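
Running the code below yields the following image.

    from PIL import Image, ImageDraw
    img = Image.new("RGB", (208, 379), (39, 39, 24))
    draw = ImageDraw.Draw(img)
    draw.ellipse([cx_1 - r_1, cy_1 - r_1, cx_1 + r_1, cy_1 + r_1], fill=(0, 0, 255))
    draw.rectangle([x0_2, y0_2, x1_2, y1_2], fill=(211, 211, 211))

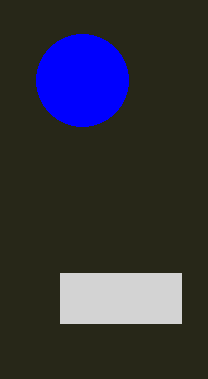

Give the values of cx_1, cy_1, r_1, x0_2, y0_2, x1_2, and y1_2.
cx_1 = 82; cy_1 = 80; r_1 = 46; x0_2 = 60; y0_2 = 273; x1_2 = 181; y1_2 = 323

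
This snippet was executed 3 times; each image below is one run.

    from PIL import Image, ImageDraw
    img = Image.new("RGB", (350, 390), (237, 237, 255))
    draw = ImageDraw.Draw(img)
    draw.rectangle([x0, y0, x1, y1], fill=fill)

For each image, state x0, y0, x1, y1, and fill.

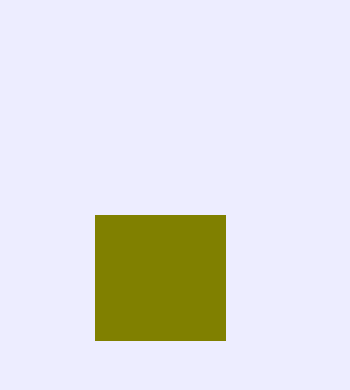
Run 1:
x0 = 95, y0 = 215, x1 = 225, y1 = 340, fill = 'olive'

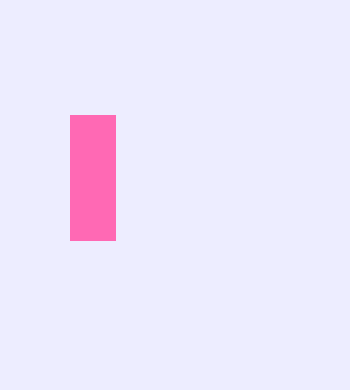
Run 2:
x0 = 70; y0 = 115; x1 = 115; y1 = 240; fill = 'hotpink'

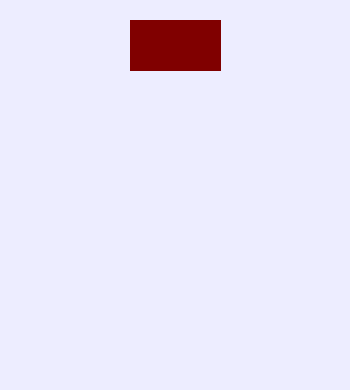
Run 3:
x0 = 130, y0 = 20, x1 = 220, y1 = 70, fill = 'maroon'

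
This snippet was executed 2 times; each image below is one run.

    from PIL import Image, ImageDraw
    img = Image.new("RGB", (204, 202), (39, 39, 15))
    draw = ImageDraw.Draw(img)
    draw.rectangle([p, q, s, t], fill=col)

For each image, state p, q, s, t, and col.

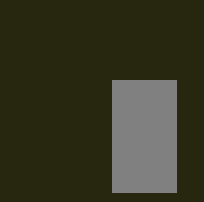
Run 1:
p = 112
q = 80
s = 176
t = 192
col = 'gray'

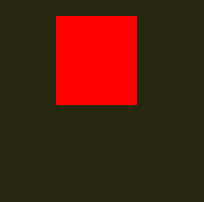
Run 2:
p = 56
q = 16
s = 136
t = 104
col = 'red'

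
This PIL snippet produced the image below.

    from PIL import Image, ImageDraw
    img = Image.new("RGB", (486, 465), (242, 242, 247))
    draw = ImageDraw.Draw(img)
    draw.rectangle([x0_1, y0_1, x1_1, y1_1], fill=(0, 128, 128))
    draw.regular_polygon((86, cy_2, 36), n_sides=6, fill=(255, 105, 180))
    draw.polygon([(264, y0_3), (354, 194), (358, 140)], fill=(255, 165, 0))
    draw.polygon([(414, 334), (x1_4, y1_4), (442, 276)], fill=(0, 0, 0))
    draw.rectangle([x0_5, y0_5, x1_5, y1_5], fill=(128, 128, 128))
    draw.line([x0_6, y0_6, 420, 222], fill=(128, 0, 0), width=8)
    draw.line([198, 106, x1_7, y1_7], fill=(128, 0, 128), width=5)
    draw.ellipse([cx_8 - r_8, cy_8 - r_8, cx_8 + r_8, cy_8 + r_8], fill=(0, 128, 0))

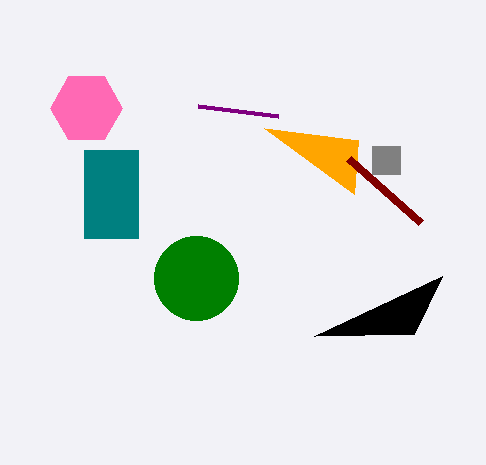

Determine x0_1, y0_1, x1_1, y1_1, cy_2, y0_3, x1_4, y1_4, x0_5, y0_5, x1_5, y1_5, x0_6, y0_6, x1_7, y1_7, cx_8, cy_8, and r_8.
x0_1 = 84; y0_1 = 150; x1_1 = 138; y1_1 = 238; cy_2 = 108; y0_3 = 128; x1_4 = 314; y1_4 = 336; x0_5 = 372; y0_5 = 146; x1_5 = 400; y1_5 = 174; x0_6 = 348; y0_6 = 158; x1_7 = 278; y1_7 = 116; cx_8 = 196; cy_8 = 278; r_8 = 42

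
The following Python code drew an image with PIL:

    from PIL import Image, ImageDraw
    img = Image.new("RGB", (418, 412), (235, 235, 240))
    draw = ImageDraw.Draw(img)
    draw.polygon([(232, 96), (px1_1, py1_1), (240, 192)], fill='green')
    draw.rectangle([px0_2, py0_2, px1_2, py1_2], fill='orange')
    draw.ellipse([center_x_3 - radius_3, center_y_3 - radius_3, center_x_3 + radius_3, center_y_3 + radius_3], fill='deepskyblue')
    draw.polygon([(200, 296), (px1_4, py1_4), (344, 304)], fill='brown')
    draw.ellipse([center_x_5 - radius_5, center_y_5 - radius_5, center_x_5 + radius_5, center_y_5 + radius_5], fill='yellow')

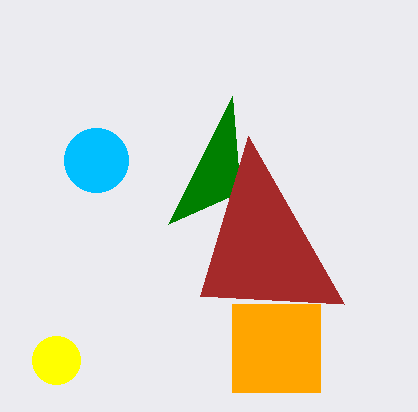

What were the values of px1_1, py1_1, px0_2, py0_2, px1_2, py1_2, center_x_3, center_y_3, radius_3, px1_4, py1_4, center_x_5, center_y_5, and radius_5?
px1_1 = 168, py1_1 = 224, px0_2 = 232, py0_2 = 304, px1_2 = 320, py1_2 = 392, center_x_3 = 96, center_y_3 = 160, radius_3 = 32, px1_4 = 248, py1_4 = 136, center_x_5 = 56, center_y_5 = 360, radius_5 = 24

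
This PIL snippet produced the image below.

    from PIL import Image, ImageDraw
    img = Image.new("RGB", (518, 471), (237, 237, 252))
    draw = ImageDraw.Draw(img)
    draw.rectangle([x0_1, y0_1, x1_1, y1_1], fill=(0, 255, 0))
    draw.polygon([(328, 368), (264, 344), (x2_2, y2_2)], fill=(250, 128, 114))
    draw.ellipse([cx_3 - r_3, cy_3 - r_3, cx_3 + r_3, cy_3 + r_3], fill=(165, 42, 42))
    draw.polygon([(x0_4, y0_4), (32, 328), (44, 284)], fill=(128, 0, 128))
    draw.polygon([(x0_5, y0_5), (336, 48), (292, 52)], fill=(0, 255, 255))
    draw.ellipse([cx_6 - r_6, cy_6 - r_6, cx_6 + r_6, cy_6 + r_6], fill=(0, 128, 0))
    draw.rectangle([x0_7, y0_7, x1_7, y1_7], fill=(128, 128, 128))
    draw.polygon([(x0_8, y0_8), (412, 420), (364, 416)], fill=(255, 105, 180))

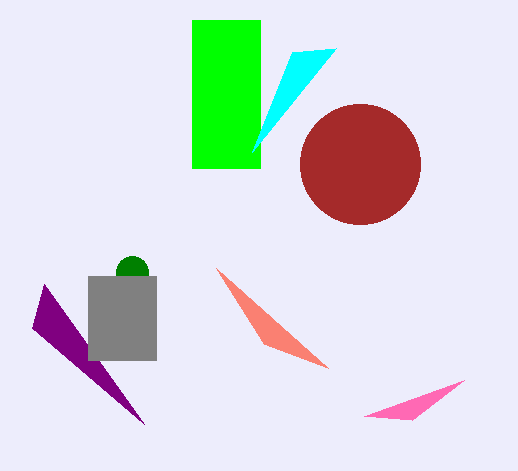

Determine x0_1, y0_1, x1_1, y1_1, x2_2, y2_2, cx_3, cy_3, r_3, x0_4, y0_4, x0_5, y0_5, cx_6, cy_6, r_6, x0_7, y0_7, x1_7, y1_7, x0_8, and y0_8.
x0_1 = 192, y0_1 = 20, x1_1 = 260, y1_1 = 168, x2_2 = 216, y2_2 = 268, cx_3 = 360, cy_3 = 164, r_3 = 60, x0_4 = 144, y0_4 = 424, x0_5 = 252, y0_5 = 152, cx_6 = 132, cy_6 = 272, r_6 = 16, x0_7 = 88, y0_7 = 276, x1_7 = 156, y1_7 = 360, x0_8 = 464, y0_8 = 380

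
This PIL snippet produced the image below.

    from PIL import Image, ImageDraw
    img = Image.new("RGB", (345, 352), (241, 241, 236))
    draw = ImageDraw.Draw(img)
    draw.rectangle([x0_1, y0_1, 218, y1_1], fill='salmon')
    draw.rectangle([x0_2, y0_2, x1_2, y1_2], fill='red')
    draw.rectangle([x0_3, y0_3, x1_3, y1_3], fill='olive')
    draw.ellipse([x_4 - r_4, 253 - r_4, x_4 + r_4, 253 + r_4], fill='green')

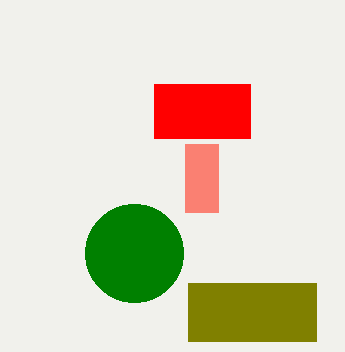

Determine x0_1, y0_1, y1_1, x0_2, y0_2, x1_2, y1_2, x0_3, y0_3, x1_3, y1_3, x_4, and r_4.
x0_1 = 185; y0_1 = 144; y1_1 = 212; x0_2 = 154; y0_2 = 84; x1_2 = 250; y1_2 = 138; x0_3 = 188; y0_3 = 283; x1_3 = 316; y1_3 = 341; x_4 = 134; r_4 = 49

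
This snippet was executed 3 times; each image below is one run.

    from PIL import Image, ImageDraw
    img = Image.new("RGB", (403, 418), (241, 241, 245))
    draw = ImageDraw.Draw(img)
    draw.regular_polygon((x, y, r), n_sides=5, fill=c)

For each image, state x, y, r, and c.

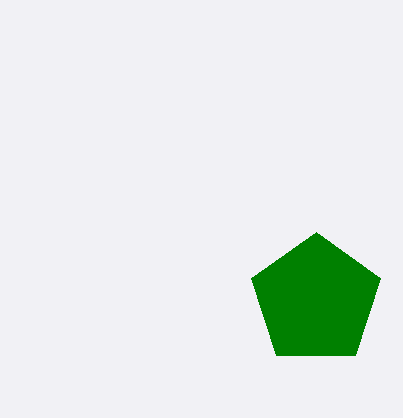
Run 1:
x = 316, y = 300, r = 68, c = 'green'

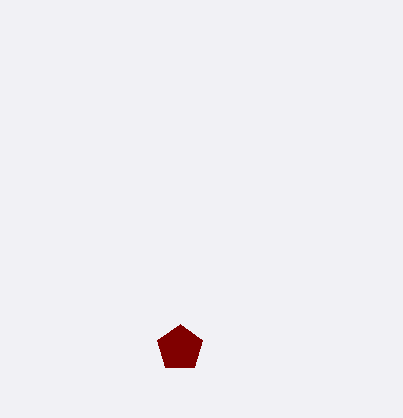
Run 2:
x = 180
y = 348
r = 24
c = 'maroon'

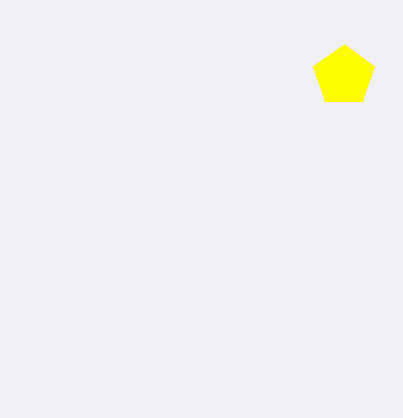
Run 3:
x = 344, y = 76, r = 32, c = 'yellow'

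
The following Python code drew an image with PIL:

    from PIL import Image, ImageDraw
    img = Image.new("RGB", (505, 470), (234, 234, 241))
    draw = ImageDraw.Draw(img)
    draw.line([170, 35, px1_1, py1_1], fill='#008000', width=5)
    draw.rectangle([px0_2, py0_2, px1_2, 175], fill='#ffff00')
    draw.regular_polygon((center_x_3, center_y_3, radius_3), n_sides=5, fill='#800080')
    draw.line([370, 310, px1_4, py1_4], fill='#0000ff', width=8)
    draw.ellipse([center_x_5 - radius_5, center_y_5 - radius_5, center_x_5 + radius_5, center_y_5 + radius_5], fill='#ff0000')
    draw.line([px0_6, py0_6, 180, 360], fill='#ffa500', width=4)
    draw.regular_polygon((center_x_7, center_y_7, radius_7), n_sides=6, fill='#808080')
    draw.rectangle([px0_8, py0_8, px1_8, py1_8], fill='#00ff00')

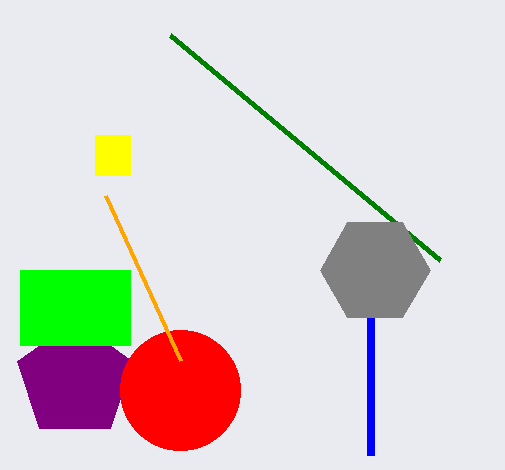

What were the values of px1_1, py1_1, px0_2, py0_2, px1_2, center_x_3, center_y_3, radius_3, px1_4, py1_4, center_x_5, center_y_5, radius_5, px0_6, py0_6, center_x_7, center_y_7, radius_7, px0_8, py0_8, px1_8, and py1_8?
px1_1 = 440
py1_1 = 260
px0_2 = 95
py0_2 = 135
px1_2 = 130
center_x_3 = 75
center_y_3 = 380
radius_3 = 60
px1_4 = 370
py1_4 = 455
center_x_5 = 180
center_y_5 = 390
radius_5 = 60
px0_6 = 105
py0_6 = 195
center_x_7 = 375
center_y_7 = 270
radius_7 = 55
px0_8 = 20
py0_8 = 270
px1_8 = 130
py1_8 = 345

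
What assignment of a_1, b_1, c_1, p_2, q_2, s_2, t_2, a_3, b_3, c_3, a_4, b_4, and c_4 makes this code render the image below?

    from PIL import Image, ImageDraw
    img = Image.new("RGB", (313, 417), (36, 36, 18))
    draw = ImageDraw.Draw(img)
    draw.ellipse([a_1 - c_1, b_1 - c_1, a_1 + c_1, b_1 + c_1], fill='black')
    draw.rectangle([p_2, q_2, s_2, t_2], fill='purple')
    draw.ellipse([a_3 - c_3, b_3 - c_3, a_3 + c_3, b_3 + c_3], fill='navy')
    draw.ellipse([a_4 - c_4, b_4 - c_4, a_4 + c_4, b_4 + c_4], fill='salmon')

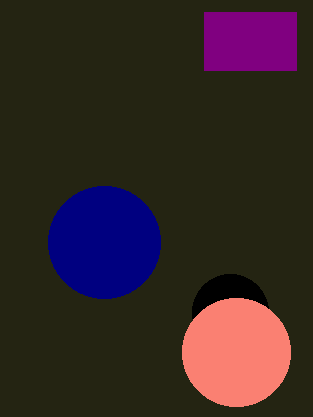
a_1 = 230
b_1 = 312
c_1 = 38
p_2 = 204
q_2 = 12
s_2 = 296
t_2 = 70
a_3 = 104
b_3 = 242
c_3 = 56
a_4 = 236
b_4 = 352
c_4 = 54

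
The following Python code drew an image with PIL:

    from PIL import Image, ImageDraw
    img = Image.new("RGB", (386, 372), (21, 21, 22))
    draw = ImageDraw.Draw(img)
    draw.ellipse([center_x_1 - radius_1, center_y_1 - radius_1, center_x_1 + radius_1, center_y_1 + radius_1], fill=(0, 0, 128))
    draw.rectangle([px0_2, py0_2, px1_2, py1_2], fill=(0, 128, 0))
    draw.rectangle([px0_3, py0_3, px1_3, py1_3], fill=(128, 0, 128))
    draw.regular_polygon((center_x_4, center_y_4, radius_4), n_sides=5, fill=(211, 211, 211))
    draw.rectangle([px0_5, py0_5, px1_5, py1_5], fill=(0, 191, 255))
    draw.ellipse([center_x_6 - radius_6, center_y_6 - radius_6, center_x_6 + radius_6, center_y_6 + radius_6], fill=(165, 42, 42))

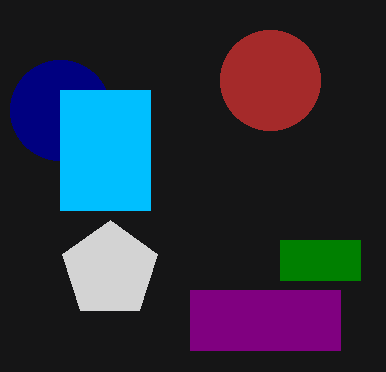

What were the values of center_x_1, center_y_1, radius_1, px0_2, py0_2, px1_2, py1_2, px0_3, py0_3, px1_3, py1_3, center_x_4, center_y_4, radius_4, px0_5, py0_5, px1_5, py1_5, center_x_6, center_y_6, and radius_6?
center_x_1 = 60, center_y_1 = 110, radius_1 = 50, px0_2 = 280, py0_2 = 240, px1_2 = 360, py1_2 = 280, px0_3 = 190, py0_3 = 290, px1_3 = 340, py1_3 = 350, center_x_4 = 110, center_y_4 = 270, radius_4 = 50, px0_5 = 60, py0_5 = 90, px1_5 = 150, py1_5 = 210, center_x_6 = 270, center_y_6 = 80, radius_6 = 50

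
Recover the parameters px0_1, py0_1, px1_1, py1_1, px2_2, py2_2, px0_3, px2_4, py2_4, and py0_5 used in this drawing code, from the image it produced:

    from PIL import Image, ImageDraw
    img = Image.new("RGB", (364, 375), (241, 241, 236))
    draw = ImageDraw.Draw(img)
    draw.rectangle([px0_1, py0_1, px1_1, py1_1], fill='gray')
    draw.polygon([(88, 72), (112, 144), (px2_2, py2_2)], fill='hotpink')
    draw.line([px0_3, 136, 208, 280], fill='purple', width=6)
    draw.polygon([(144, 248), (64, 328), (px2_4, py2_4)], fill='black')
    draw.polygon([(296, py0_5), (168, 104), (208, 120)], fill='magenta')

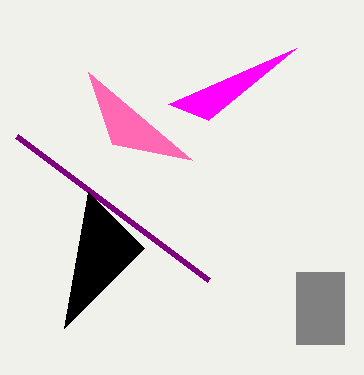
px0_1 = 296, py0_1 = 272, px1_1 = 344, py1_1 = 344, px2_2 = 192, py2_2 = 160, px0_3 = 16, px2_4 = 88, py2_4 = 192, py0_5 = 48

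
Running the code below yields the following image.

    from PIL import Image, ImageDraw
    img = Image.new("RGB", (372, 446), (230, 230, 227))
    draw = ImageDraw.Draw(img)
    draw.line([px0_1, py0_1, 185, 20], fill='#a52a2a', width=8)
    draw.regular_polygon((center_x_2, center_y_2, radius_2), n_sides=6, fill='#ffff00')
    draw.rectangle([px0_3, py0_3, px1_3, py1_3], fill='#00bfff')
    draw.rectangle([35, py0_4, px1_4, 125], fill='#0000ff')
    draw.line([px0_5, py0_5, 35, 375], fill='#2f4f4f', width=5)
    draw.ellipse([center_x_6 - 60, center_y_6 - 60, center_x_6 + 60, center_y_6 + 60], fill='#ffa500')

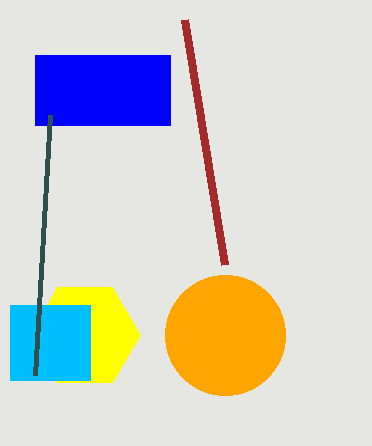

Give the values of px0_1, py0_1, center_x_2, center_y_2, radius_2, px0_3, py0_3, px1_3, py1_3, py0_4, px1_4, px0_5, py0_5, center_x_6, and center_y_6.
px0_1 = 225, py0_1 = 265, center_x_2 = 85, center_y_2 = 335, radius_2 = 55, px0_3 = 10, py0_3 = 305, px1_3 = 90, py1_3 = 380, py0_4 = 55, px1_4 = 170, px0_5 = 50, py0_5 = 115, center_x_6 = 225, center_y_6 = 335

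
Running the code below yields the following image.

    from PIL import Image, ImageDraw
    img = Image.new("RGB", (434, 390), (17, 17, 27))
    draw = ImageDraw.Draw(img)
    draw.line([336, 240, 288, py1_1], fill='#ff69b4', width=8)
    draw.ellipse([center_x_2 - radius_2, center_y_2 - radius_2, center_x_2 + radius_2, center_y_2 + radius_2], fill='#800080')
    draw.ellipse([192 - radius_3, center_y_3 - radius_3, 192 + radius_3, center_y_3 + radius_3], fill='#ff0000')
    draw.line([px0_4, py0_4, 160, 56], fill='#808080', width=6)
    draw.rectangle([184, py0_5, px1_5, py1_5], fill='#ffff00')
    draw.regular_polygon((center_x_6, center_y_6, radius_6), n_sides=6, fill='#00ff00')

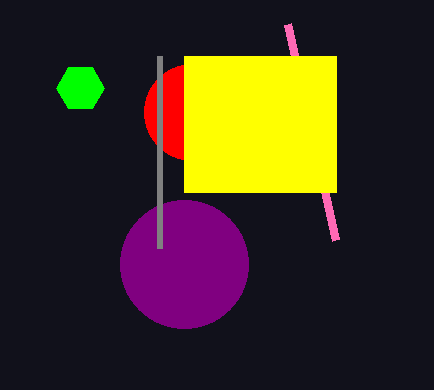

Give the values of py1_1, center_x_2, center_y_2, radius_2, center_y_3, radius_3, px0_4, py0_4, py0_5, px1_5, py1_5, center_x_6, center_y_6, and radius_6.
py1_1 = 24
center_x_2 = 184
center_y_2 = 264
radius_2 = 64
center_y_3 = 112
radius_3 = 48
px0_4 = 160
py0_4 = 248
py0_5 = 56
px1_5 = 336
py1_5 = 192
center_x_6 = 80
center_y_6 = 88
radius_6 = 24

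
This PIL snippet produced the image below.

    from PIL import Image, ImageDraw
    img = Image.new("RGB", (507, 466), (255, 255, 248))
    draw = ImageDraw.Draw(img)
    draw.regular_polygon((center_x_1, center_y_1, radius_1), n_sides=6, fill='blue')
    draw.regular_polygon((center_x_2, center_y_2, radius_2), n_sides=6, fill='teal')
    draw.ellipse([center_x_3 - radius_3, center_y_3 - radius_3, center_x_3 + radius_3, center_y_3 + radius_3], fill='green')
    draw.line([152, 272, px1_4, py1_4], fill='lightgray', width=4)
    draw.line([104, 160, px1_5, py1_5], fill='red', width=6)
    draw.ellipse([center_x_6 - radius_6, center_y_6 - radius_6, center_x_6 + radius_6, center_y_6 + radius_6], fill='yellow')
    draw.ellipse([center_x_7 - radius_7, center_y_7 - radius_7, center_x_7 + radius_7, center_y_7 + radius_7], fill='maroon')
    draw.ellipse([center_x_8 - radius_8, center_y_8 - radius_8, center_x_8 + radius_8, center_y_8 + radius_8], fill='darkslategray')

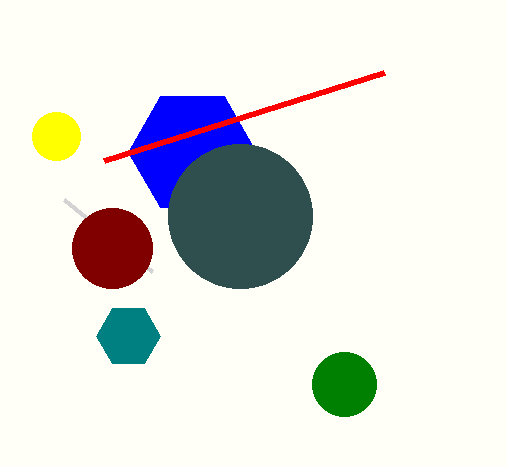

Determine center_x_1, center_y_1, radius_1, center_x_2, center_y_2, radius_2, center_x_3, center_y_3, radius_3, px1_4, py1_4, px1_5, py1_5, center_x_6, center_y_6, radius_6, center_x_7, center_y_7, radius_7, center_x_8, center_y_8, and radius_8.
center_x_1 = 192; center_y_1 = 152; radius_1 = 64; center_x_2 = 128; center_y_2 = 336; radius_2 = 32; center_x_3 = 344; center_y_3 = 384; radius_3 = 32; px1_4 = 64; py1_4 = 200; px1_5 = 384; py1_5 = 72; center_x_6 = 56; center_y_6 = 136; radius_6 = 24; center_x_7 = 112; center_y_7 = 248; radius_7 = 40; center_x_8 = 240; center_y_8 = 216; radius_8 = 72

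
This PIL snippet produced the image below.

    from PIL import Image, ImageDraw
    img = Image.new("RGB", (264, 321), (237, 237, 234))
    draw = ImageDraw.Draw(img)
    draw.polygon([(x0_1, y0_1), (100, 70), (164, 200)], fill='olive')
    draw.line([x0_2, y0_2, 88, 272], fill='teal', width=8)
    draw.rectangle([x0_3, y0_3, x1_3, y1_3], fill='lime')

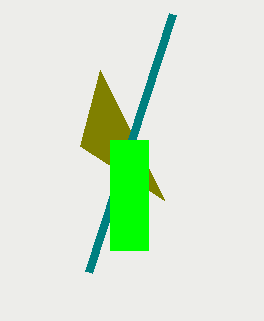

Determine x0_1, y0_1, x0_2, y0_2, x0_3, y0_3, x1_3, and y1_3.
x0_1 = 80
y0_1 = 146
x0_2 = 172
y0_2 = 14
x0_3 = 110
y0_3 = 140
x1_3 = 148
y1_3 = 250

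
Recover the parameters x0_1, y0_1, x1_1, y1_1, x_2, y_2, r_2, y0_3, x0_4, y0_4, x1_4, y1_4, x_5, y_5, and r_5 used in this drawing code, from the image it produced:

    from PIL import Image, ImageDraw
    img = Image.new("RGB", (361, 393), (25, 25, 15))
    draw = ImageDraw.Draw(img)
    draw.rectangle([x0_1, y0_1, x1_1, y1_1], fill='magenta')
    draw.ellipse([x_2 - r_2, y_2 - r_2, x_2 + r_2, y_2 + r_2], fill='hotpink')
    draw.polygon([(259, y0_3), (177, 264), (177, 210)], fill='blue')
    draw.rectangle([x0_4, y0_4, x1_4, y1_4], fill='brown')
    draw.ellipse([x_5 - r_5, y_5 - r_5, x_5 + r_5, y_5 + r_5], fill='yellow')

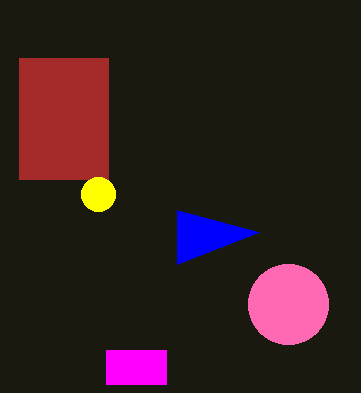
x0_1 = 106, y0_1 = 350, x1_1 = 166, y1_1 = 384, x_2 = 288, y_2 = 304, r_2 = 40, y0_3 = 232, x0_4 = 19, y0_4 = 58, x1_4 = 108, y1_4 = 179, x_5 = 98, y_5 = 194, r_5 = 17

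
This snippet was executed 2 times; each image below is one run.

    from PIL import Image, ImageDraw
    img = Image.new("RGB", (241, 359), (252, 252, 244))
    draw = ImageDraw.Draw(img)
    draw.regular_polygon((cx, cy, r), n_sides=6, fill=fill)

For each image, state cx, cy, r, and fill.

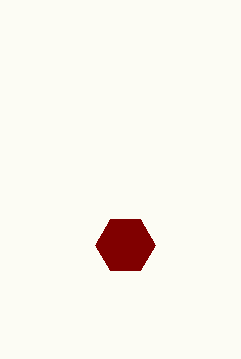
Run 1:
cx = 125; cy = 245; r = 30; fill = 'maroon'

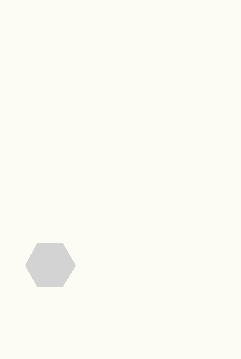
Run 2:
cx = 50; cy = 265; r = 25; fill = 'lightgray'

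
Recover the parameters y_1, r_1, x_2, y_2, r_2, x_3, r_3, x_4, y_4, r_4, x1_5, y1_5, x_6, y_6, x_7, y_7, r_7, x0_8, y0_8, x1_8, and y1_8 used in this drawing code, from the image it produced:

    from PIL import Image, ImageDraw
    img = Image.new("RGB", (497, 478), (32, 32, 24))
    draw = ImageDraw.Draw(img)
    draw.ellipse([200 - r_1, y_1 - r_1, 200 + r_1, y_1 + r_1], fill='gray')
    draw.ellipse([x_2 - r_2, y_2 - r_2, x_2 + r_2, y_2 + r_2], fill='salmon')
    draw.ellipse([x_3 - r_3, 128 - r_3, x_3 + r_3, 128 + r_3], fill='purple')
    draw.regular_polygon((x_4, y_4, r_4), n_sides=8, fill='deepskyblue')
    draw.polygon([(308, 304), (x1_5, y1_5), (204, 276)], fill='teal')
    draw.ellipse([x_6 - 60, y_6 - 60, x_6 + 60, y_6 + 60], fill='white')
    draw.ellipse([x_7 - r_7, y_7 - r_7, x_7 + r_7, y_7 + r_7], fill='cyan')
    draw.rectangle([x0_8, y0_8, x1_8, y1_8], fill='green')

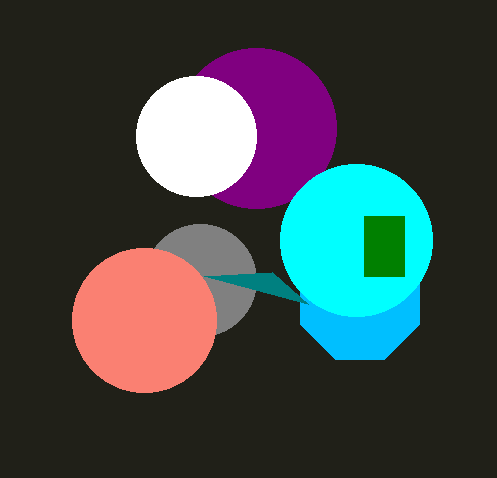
y_1 = 280
r_1 = 56
x_2 = 144
y_2 = 320
r_2 = 72
x_3 = 256
r_3 = 80
x_4 = 360
y_4 = 300
r_4 = 64
x1_5 = 272
y1_5 = 272
x_6 = 196
y_6 = 136
x_7 = 356
y_7 = 240
r_7 = 76
x0_8 = 364
y0_8 = 216
x1_8 = 404
y1_8 = 276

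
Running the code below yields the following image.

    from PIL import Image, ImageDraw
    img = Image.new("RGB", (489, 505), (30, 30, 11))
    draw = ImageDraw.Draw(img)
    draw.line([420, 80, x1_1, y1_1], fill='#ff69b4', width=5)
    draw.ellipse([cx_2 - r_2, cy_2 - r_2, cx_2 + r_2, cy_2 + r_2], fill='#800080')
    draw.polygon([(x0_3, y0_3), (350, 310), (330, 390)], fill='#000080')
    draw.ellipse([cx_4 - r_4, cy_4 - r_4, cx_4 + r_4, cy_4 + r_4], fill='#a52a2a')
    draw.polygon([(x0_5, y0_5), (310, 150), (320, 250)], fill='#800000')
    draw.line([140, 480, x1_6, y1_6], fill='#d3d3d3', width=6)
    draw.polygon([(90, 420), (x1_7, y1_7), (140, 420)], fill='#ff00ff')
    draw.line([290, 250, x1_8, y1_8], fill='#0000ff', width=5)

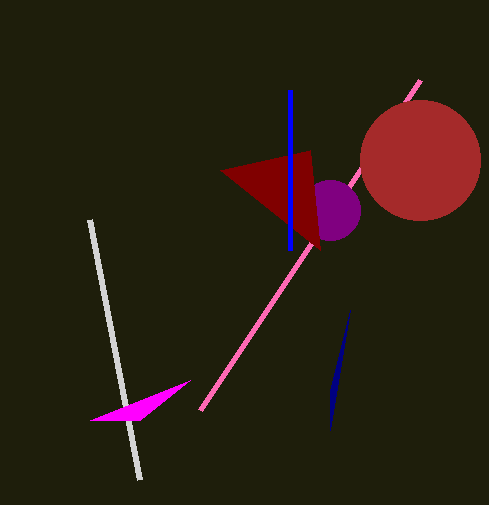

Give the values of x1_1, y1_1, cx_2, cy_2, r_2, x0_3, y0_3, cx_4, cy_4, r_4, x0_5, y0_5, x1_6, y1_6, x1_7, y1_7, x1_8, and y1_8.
x1_1 = 200, y1_1 = 410, cx_2 = 330, cy_2 = 210, r_2 = 30, x0_3 = 330, y0_3 = 430, cx_4 = 420, cy_4 = 160, r_4 = 60, x0_5 = 220, y0_5 = 170, x1_6 = 90, y1_6 = 220, x1_7 = 190, y1_7 = 380, x1_8 = 290, y1_8 = 90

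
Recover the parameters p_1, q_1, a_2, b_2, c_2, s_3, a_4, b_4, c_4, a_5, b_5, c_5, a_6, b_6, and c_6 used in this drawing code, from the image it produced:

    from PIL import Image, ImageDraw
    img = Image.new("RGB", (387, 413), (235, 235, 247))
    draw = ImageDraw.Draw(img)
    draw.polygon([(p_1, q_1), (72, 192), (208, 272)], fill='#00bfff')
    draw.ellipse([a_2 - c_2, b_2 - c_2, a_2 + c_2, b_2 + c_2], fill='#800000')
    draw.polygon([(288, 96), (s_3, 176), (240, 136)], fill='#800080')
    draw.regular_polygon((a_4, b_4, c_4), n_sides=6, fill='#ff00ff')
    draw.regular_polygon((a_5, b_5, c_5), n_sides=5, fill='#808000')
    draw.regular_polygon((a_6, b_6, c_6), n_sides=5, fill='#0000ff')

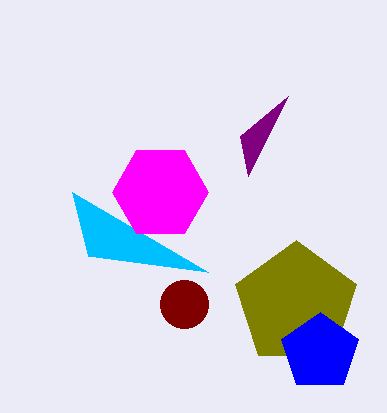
p_1 = 88; q_1 = 256; a_2 = 184; b_2 = 304; c_2 = 24; s_3 = 248; a_4 = 160; b_4 = 192; c_4 = 48; a_5 = 296; b_5 = 304; c_5 = 64; a_6 = 320; b_6 = 352; c_6 = 40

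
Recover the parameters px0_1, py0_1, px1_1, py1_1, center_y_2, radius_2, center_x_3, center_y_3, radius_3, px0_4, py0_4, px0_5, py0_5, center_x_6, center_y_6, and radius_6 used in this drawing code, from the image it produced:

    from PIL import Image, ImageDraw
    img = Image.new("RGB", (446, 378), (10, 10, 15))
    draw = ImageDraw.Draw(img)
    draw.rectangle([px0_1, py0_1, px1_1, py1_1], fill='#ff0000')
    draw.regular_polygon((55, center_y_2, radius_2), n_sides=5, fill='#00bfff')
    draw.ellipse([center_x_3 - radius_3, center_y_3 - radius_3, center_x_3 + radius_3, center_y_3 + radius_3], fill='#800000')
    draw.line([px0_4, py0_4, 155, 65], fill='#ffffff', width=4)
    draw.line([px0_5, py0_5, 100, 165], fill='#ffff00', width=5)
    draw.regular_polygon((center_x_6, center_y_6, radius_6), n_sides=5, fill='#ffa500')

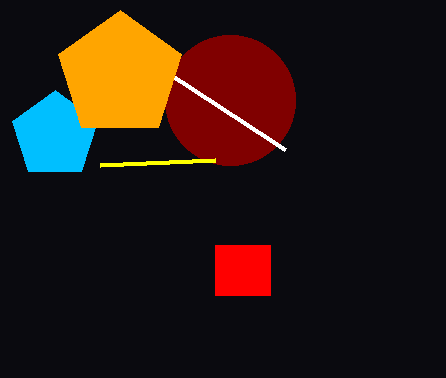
px0_1 = 215, py0_1 = 245, px1_1 = 270, py1_1 = 295, center_y_2 = 135, radius_2 = 45, center_x_3 = 230, center_y_3 = 100, radius_3 = 65, px0_4 = 285, py0_4 = 150, px0_5 = 215, py0_5 = 160, center_x_6 = 120, center_y_6 = 75, radius_6 = 65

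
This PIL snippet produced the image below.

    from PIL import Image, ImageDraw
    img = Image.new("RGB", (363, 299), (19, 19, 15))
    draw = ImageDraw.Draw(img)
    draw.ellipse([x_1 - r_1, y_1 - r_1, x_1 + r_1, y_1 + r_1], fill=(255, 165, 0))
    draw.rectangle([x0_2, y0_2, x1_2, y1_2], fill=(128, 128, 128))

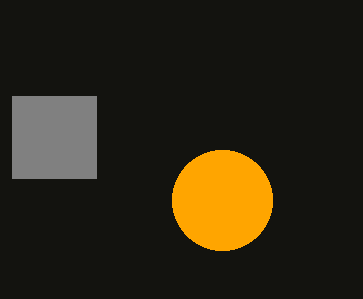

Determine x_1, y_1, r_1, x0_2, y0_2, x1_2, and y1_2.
x_1 = 222; y_1 = 200; r_1 = 50; x0_2 = 12; y0_2 = 96; x1_2 = 96; y1_2 = 178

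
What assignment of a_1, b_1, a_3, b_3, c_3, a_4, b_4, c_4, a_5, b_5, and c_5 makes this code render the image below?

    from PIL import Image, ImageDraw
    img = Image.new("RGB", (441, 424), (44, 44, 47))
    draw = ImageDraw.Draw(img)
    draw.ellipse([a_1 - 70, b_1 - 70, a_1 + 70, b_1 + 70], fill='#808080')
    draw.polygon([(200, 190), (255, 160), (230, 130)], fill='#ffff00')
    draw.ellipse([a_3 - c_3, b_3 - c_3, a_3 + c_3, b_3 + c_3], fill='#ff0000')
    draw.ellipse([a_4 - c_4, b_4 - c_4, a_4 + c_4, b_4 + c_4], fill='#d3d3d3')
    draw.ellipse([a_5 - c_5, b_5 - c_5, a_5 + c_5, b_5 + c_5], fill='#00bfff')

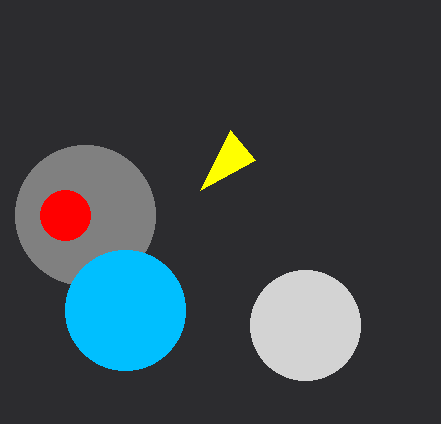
a_1 = 85, b_1 = 215, a_3 = 65, b_3 = 215, c_3 = 25, a_4 = 305, b_4 = 325, c_4 = 55, a_5 = 125, b_5 = 310, c_5 = 60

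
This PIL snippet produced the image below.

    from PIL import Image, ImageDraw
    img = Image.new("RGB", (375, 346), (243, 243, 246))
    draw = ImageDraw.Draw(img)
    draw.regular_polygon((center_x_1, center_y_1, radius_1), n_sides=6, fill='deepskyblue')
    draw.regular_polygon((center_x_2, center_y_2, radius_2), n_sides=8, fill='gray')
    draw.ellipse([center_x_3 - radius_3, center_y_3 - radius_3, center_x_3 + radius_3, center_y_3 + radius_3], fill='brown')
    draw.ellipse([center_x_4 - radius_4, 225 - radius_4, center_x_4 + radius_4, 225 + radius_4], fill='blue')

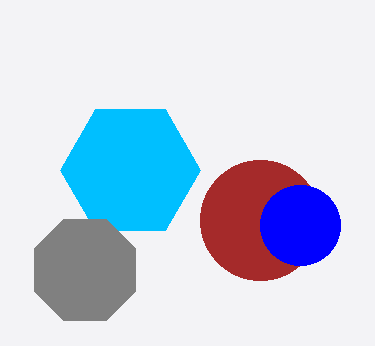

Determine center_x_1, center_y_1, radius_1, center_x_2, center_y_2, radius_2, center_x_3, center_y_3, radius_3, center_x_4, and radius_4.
center_x_1 = 130, center_y_1 = 170, radius_1 = 70, center_x_2 = 85, center_y_2 = 270, radius_2 = 55, center_x_3 = 260, center_y_3 = 220, radius_3 = 60, center_x_4 = 300, radius_4 = 40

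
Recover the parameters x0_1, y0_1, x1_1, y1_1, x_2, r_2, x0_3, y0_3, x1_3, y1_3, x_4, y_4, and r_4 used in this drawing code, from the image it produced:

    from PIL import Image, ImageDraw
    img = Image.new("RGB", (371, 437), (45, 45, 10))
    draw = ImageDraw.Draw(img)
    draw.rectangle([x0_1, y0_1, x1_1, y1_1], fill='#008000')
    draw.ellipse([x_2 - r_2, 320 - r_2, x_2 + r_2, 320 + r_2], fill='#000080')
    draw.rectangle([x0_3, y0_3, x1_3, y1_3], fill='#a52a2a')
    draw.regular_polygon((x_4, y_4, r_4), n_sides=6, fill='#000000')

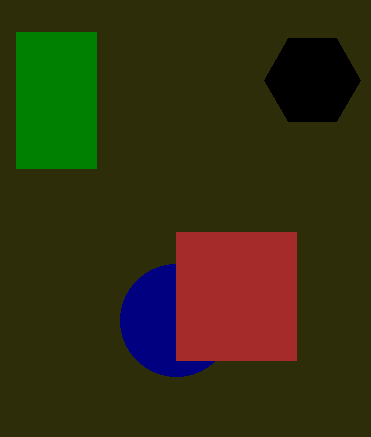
x0_1 = 16; y0_1 = 32; x1_1 = 96; y1_1 = 168; x_2 = 176; r_2 = 56; x0_3 = 176; y0_3 = 232; x1_3 = 296; y1_3 = 360; x_4 = 312; y_4 = 80; r_4 = 48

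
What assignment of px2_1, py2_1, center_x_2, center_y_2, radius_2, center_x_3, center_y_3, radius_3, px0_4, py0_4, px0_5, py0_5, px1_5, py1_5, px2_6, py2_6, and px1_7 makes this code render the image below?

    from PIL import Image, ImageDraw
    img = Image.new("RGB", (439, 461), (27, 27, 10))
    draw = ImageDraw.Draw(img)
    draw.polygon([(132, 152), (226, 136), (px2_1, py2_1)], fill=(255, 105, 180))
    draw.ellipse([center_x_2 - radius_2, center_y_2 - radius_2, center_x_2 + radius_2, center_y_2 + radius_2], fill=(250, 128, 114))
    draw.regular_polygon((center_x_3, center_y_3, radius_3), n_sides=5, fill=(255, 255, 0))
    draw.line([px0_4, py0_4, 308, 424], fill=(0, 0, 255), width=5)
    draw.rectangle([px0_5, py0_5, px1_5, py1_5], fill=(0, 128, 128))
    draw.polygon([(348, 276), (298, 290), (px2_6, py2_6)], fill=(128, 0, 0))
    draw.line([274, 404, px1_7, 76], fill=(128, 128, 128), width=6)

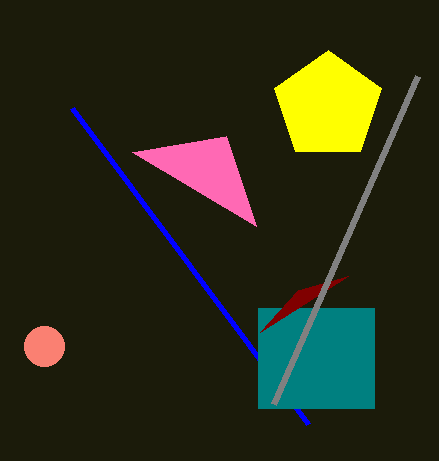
px2_1 = 256
py2_1 = 226
center_x_2 = 44
center_y_2 = 346
radius_2 = 20
center_x_3 = 328
center_y_3 = 106
radius_3 = 56
px0_4 = 72
py0_4 = 108
px0_5 = 258
py0_5 = 308
px1_5 = 374
py1_5 = 408
px2_6 = 260
py2_6 = 332
px1_7 = 418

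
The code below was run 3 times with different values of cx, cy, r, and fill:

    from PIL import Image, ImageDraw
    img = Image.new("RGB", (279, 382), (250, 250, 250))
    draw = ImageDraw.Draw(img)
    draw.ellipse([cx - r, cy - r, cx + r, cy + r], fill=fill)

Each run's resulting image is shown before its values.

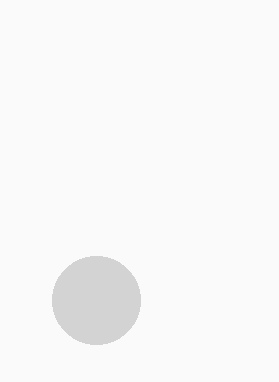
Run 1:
cx = 96; cy = 300; r = 44; fill = 'lightgray'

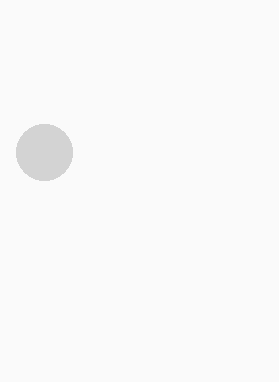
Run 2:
cx = 44, cy = 152, r = 28, fill = 'lightgray'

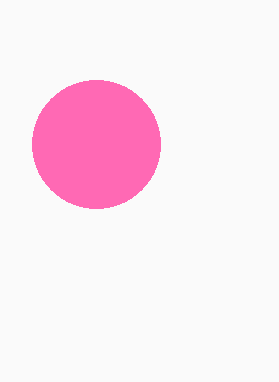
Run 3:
cx = 96; cy = 144; r = 64; fill = 'hotpink'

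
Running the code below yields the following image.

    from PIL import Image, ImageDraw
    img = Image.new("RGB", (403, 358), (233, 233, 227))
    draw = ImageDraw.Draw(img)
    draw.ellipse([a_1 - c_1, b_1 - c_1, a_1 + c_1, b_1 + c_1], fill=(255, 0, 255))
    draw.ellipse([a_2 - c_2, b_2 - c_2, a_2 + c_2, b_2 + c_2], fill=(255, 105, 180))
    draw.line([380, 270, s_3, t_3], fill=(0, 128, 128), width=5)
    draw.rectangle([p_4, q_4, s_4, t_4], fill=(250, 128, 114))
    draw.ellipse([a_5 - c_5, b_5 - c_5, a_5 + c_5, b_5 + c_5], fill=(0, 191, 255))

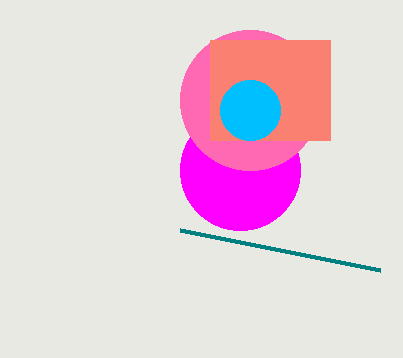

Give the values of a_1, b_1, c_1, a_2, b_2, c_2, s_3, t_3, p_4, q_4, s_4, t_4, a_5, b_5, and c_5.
a_1 = 240; b_1 = 170; c_1 = 60; a_2 = 250; b_2 = 100; c_2 = 70; s_3 = 180; t_3 = 230; p_4 = 210; q_4 = 40; s_4 = 330; t_4 = 140; a_5 = 250; b_5 = 110; c_5 = 30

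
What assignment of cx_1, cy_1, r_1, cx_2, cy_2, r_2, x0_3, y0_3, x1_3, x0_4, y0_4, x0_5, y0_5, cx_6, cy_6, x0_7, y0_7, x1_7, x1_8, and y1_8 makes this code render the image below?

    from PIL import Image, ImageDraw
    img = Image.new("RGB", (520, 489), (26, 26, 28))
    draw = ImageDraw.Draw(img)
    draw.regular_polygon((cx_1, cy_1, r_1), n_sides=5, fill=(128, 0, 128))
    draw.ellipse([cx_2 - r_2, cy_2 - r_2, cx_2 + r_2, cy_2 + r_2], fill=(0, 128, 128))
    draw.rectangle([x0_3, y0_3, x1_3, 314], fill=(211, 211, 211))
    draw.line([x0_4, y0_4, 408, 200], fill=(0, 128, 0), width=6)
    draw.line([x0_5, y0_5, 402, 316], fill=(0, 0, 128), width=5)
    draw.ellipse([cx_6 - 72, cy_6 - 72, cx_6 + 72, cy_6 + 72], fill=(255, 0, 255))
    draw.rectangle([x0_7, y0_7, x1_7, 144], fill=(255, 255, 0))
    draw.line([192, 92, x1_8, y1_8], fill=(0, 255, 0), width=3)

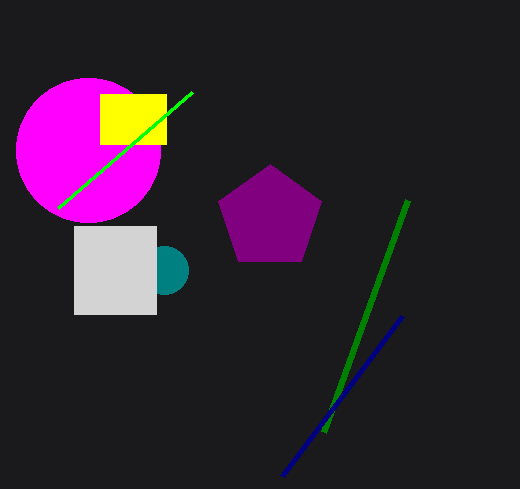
cx_1 = 270
cy_1 = 218
r_1 = 54
cx_2 = 164
cy_2 = 270
r_2 = 24
x0_3 = 74
y0_3 = 226
x1_3 = 156
x0_4 = 324
y0_4 = 432
x0_5 = 282
y0_5 = 476
cx_6 = 88
cy_6 = 150
x0_7 = 100
y0_7 = 94
x1_7 = 166
x1_8 = 58
y1_8 = 208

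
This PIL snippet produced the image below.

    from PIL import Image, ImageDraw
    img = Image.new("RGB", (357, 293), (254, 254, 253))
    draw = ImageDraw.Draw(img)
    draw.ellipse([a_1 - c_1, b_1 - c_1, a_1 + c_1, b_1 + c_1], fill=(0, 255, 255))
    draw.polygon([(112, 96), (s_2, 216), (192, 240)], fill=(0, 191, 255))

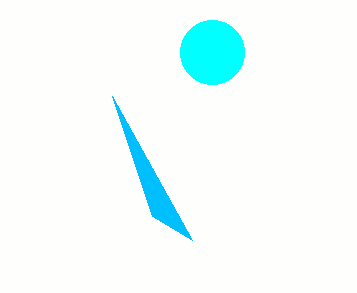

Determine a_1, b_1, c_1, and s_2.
a_1 = 212; b_1 = 52; c_1 = 32; s_2 = 152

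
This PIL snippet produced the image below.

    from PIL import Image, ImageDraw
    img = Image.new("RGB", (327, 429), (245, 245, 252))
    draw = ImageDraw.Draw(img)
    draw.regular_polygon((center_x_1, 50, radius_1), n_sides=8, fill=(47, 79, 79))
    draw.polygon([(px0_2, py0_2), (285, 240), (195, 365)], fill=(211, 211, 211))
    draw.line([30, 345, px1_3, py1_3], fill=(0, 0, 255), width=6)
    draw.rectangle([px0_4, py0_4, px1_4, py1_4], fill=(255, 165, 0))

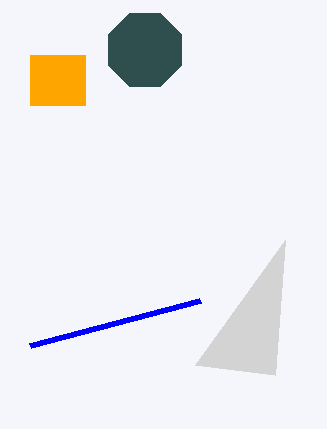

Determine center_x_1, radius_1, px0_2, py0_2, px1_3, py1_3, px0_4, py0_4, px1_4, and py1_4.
center_x_1 = 145; radius_1 = 40; px0_2 = 275; py0_2 = 375; px1_3 = 200; py1_3 = 300; px0_4 = 30; py0_4 = 55; px1_4 = 85; py1_4 = 105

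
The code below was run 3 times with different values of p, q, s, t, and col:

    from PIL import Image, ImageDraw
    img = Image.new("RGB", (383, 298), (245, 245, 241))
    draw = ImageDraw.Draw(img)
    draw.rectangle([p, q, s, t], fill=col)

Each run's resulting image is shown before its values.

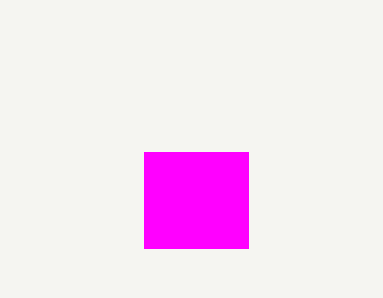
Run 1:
p = 144
q = 152
s = 248
t = 248
col = 'magenta'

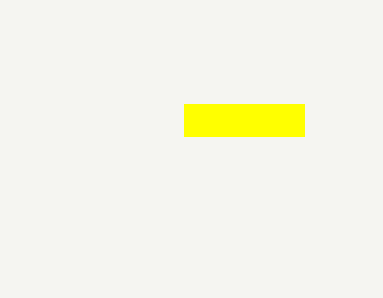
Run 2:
p = 184; q = 104; s = 304; t = 136; col = 'yellow'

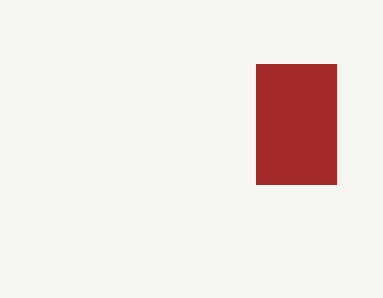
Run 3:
p = 256
q = 64
s = 336
t = 184
col = 'brown'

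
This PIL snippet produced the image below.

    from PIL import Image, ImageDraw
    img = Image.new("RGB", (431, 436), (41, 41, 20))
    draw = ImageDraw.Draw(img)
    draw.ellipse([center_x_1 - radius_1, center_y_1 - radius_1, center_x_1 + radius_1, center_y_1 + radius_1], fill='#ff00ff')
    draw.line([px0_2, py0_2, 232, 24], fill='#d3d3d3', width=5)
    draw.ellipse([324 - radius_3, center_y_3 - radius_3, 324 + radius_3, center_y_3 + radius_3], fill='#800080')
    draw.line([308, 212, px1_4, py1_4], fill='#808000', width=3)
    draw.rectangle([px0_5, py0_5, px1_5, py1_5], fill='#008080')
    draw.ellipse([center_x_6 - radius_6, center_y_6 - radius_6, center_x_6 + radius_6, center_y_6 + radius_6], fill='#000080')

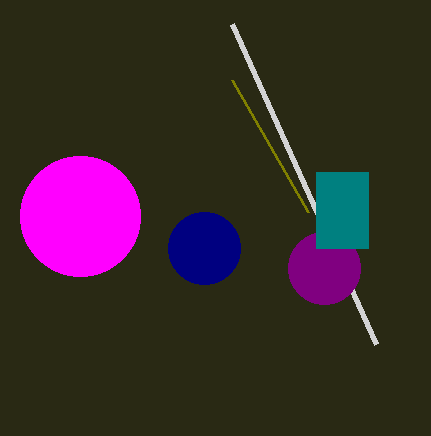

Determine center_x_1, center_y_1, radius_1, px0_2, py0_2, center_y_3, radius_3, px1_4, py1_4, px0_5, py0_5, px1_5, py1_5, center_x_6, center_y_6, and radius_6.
center_x_1 = 80, center_y_1 = 216, radius_1 = 60, px0_2 = 376, py0_2 = 344, center_y_3 = 268, radius_3 = 36, px1_4 = 232, py1_4 = 80, px0_5 = 316, py0_5 = 172, px1_5 = 368, py1_5 = 248, center_x_6 = 204, center_y_6 = 248, radius_6 = 36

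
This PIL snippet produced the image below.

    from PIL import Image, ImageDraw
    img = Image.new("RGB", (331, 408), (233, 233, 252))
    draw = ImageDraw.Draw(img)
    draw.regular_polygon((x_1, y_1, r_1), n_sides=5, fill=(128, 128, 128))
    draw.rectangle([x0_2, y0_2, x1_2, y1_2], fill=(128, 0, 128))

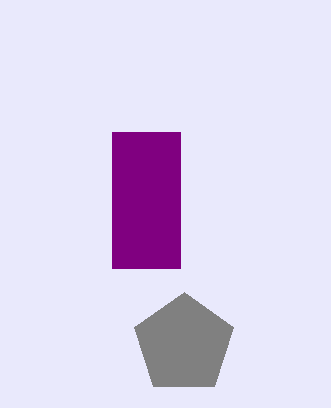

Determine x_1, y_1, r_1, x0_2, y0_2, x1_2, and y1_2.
x_1 = 184, y_1 = 344, r_1 = 52, x0_2 = 112, y0_2 = 132, x1_2 = 180, y1_2 = 268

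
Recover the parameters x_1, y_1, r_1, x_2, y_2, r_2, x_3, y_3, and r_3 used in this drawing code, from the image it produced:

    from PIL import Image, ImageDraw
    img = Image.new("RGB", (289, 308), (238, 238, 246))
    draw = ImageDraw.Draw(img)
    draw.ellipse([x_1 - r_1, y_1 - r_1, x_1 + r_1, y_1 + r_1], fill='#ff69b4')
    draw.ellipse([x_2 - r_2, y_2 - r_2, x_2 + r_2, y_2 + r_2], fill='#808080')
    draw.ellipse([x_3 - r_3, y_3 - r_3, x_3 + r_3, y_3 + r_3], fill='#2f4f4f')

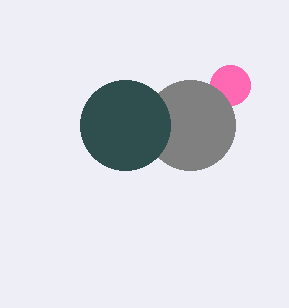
x_1 = 230
y_1 = 85
r_1 = 20
x_2 = 190
y_2 = 125
r_2 = 45
x_3 = 125
y_3 = 125
r_3 = 45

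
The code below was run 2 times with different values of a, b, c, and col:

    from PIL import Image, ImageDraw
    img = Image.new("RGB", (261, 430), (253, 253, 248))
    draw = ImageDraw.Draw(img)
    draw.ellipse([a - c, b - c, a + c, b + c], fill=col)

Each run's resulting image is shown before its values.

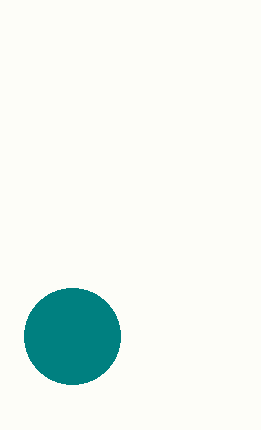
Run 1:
a = 72
b = 336
c = 48
col = 'teal'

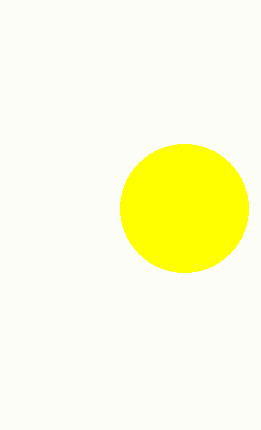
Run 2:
a = 184, b = 208, c = 64, col = 'yellow'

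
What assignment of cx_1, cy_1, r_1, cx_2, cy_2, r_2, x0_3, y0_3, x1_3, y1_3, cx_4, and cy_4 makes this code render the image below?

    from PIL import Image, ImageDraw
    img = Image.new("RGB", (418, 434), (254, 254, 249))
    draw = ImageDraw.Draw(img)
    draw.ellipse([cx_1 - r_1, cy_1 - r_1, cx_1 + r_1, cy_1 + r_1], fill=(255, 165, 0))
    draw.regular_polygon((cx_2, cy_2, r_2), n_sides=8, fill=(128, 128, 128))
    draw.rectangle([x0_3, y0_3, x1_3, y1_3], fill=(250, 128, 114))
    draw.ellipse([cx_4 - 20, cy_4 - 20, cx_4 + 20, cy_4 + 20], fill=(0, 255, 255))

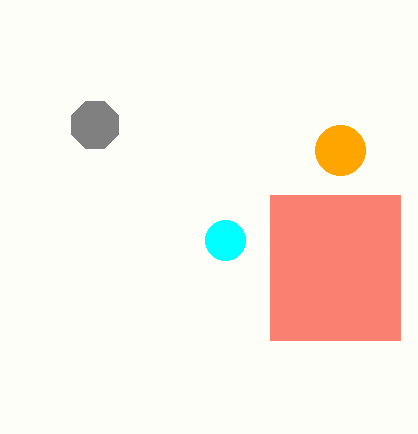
cx_1 = 340
cy_1 = 150
r_1 = 25
cx_2 = 95
cy_2 = 125
r_2 = 25
x0_3 = 270
y0_3 = 195
x1_3 = 400
y1_3 = 340
cx_4 = 225
cy_4 = 240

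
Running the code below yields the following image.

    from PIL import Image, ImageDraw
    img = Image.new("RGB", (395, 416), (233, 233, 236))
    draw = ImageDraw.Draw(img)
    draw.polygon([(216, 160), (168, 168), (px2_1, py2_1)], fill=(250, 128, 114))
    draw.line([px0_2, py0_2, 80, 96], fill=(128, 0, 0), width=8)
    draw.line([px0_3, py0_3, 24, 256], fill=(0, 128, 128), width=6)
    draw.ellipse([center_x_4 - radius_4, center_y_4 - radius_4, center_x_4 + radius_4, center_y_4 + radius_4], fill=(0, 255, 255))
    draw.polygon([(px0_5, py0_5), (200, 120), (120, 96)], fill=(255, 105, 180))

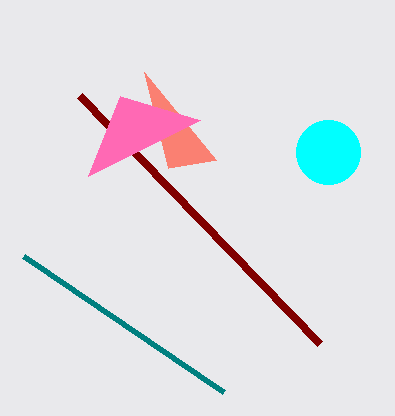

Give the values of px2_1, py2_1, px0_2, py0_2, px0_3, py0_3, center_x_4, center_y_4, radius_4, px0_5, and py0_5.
px2_1 = 144; py2_1 = 72; px0_2 = 320; py0_2 = 344; px0_3 = 224; py0_3 = 392; center_x_4 = 328; center_y_4 = 152; radius_4 = 32; px0_5 = 88; py0_5 = 176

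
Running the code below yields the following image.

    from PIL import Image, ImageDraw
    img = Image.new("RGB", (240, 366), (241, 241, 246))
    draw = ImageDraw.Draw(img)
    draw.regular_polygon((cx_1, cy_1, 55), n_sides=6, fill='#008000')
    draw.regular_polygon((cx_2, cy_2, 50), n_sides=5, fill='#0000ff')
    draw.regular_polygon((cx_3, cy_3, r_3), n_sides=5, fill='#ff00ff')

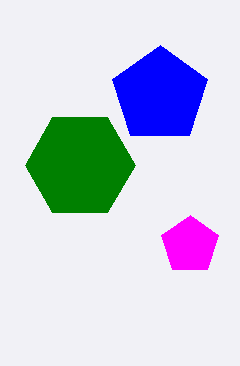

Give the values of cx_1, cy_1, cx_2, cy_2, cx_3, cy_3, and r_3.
cx_1 = 80; cy_1 = 165; cx_2 = 160; cy_2 = 95; cx_3 = 190; cy_3 = 245; r_3 = 30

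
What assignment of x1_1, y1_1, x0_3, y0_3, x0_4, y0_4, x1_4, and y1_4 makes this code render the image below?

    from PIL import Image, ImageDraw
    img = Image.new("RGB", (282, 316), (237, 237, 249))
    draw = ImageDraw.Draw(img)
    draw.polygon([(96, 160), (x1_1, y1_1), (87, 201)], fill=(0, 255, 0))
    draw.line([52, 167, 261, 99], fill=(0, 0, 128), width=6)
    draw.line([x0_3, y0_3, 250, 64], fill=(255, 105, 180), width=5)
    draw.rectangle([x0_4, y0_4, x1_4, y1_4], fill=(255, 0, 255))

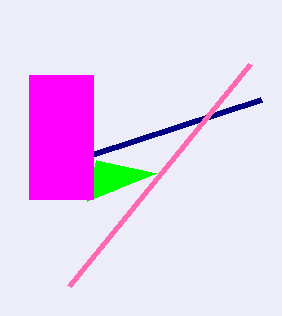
x1_1 = 156
y1_1 = 173
x0_3 = 69
y0_3 = 286
x0_4 = 29
y0_4 = 75
x1_4 = 93
y1_4 = 199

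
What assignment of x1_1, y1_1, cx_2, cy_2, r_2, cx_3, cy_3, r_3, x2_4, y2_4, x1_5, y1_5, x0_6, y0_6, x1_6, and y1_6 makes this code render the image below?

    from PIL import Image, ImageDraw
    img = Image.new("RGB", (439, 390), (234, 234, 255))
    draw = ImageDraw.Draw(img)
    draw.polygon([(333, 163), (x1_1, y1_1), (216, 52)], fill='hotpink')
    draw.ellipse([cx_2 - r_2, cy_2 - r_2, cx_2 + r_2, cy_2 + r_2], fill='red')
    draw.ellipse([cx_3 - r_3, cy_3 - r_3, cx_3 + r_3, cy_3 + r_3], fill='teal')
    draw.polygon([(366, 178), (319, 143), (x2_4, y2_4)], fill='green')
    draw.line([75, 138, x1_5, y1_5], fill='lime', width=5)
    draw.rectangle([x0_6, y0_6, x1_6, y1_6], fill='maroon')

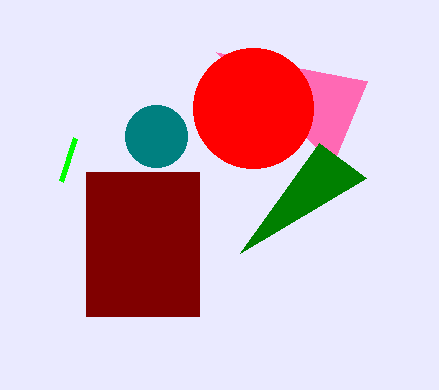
x1_1 = 367
y1_1 = 81
cx_2 = 253
cy_2 = 108
r_2 = 60
cx_3 = 156
cy_3 = 136
r_3 = 31
x2_4 = 240
y2_4 = 253
x1_5 = 61
y1_5 = 181
x0_6 = 86
y0_6 = 172
x1_6 = 199
y1_6 = 316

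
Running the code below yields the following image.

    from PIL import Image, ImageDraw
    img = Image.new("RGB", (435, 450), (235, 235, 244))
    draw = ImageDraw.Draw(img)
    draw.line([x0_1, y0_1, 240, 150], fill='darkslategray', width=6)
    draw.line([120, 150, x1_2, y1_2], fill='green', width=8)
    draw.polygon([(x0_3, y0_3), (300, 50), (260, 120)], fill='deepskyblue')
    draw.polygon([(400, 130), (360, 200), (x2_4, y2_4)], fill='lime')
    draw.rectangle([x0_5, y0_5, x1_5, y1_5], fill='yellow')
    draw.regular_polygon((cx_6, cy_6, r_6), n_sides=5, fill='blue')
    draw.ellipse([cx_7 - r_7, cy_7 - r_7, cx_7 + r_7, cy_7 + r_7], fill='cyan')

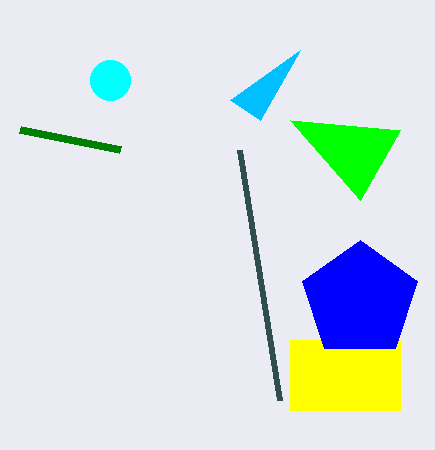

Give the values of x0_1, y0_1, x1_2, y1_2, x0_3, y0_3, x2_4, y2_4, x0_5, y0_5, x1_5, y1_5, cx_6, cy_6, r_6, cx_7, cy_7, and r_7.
x0_1 = 280
y0_1 = 400
x1_2 = 20
y1_2 = 130
x0_3 = 230
y0_3 = 100
x2_4 = 290
y2_4 = 120
x0_5 = 290
y0_5 = 340
x1_5 = 400
y1_5 = 410
cx_6 = 360
cy_6 = 300
r_6 = 60
cx_7 = 110
cy_7 = 80
r_7 = 20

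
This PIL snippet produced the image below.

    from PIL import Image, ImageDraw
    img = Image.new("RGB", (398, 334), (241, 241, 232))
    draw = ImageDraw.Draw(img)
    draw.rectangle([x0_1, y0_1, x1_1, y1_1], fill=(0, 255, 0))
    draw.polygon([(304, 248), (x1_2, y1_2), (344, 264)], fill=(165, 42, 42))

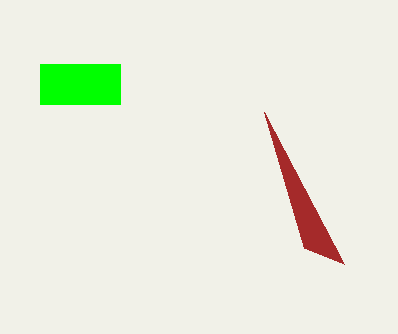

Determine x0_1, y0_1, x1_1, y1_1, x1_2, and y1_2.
x0_1 = 40; y0_1 = 64; x1_1 = 120; y1_1 = 104; x1_2 = 264; y1_2 = 112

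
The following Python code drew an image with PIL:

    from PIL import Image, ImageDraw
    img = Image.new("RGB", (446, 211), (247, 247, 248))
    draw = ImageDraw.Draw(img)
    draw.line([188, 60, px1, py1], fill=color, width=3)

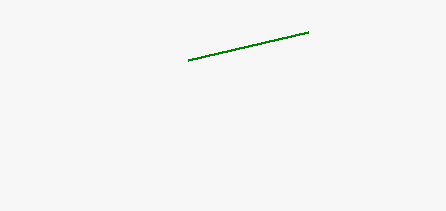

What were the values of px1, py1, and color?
px1 = 308; py1 = 32; color = 'green'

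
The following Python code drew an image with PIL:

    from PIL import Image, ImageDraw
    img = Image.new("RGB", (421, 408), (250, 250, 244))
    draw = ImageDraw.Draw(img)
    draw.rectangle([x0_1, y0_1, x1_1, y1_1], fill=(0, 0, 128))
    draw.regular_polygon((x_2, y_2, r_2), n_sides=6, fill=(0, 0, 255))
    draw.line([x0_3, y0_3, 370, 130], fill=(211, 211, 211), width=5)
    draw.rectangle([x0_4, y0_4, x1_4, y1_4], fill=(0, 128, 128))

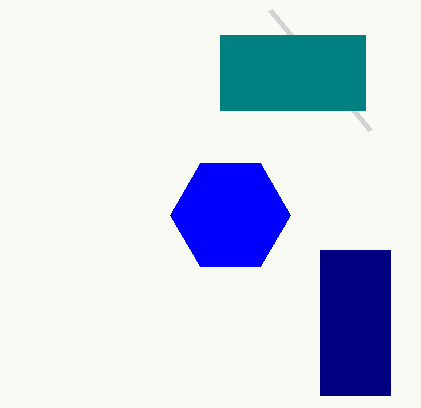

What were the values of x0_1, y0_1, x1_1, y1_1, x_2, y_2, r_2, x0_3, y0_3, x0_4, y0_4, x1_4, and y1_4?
x0_1 = 320
y0_1 = 250
x1_1 = 390
y1_1 = 395
x_2 = 230
y_2 = 215
r_2 = 60
x0_3 = 270
y0_3 = 10
x0_4 = 220
y0_4 = 35
x1_4 = 365
y1_4 = 110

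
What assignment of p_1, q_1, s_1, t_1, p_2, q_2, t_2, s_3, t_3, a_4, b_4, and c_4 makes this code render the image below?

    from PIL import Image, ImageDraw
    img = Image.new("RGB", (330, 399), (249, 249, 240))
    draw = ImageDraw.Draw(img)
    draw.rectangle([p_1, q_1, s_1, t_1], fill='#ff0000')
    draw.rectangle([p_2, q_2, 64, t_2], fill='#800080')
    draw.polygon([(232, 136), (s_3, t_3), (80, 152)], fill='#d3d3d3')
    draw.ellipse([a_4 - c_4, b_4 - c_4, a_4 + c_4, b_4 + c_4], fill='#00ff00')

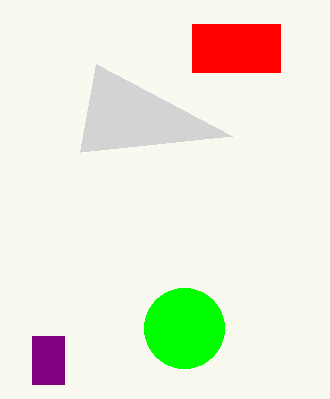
p_1 = 192
q_1 = 24
s_1 = 280
t_1 = 72
p_2 = 32
q_2 = 336
t_2 = 384
s_3 = 96
t_3 = 64
a_4 = 184
b_4 = 328
c_4 = 40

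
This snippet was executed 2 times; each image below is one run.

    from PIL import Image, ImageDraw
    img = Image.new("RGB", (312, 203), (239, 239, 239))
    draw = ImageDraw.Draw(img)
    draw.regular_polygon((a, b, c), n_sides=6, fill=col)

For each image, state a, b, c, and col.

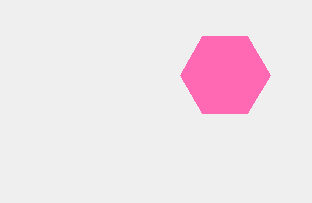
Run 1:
a = 225, b = 75, c = 45, col = 'hotpink'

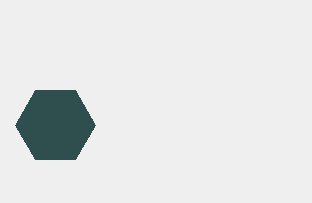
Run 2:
a = 55; b = 125; c = 40; col = 'darkslategray'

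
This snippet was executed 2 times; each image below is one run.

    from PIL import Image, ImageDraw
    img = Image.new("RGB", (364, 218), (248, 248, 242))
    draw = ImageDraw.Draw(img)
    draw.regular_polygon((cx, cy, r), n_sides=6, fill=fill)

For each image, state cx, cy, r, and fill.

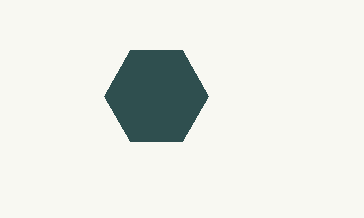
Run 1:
cx = 156
cy = 96
r = 52
fill = 'darkslategray'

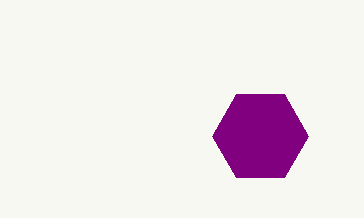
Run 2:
cx = 260
cy = 136
r = 48
fill = 'purple'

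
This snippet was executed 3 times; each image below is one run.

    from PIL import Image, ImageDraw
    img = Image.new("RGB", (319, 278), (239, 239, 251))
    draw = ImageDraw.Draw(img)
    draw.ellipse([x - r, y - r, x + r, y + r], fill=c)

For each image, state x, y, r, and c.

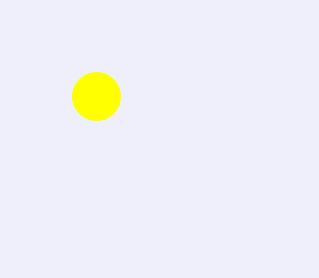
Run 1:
x = 96; y = 96; r = 24; c = 'yellow'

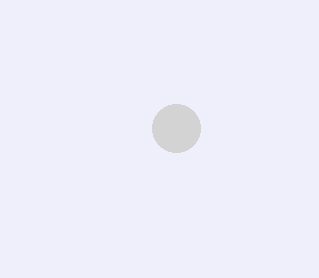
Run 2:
x = 176, y = 128, r = 24, c = 'lightgray'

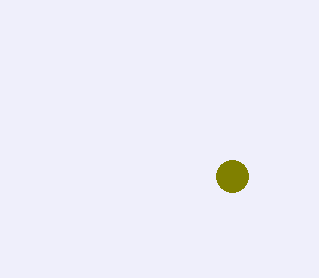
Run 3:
x = 232, y = 176, r = 16, c = 'olive'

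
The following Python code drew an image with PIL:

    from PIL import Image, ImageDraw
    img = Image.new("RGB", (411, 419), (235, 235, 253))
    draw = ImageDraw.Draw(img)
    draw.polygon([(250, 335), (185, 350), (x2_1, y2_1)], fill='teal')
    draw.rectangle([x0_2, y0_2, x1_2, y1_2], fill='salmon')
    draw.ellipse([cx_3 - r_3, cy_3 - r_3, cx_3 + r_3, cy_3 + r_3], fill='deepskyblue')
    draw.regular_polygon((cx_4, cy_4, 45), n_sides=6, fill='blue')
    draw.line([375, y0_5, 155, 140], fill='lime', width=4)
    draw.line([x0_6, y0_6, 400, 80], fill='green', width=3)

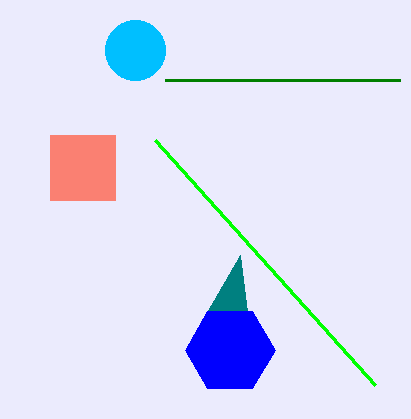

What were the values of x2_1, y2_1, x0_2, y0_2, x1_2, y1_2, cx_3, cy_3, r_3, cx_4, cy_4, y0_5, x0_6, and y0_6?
x2_1 = 240
y2_1 = 255
x0_2 = 50
y0_2 = 135
x1_2 = 115
y1_2 = 200
cx_3 = 135
cy_3 = 50
r_3 = 30
cx_4 = 230
cy_4 = 350
y0_5 = 385
x0_6 = 165
y0_6 = 80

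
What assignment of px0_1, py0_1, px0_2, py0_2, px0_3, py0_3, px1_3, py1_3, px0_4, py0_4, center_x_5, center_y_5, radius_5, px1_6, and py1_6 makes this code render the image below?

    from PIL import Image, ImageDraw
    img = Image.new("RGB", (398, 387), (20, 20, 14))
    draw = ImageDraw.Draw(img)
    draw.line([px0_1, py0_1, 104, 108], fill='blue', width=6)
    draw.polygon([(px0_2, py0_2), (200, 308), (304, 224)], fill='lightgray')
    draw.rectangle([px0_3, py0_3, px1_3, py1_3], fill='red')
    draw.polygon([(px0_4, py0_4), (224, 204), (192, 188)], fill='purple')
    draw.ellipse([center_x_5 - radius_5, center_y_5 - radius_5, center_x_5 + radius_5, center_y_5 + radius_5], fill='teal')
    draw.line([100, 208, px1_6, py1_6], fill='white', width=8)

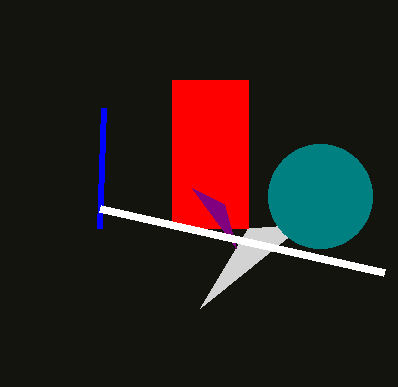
px0_1 = 100
py0_1 = 228
px0_2 = 248
py0_2 = 228
px0_3 = 172
py0_3 = 80
px1_3 = 248
py1_3 = 228
px0_4 = 236
py0_4 = 248
center_x_5 = 320
center_y_5 = 196
radius_5 = 52
px1_6 = 384
py1_6 = 272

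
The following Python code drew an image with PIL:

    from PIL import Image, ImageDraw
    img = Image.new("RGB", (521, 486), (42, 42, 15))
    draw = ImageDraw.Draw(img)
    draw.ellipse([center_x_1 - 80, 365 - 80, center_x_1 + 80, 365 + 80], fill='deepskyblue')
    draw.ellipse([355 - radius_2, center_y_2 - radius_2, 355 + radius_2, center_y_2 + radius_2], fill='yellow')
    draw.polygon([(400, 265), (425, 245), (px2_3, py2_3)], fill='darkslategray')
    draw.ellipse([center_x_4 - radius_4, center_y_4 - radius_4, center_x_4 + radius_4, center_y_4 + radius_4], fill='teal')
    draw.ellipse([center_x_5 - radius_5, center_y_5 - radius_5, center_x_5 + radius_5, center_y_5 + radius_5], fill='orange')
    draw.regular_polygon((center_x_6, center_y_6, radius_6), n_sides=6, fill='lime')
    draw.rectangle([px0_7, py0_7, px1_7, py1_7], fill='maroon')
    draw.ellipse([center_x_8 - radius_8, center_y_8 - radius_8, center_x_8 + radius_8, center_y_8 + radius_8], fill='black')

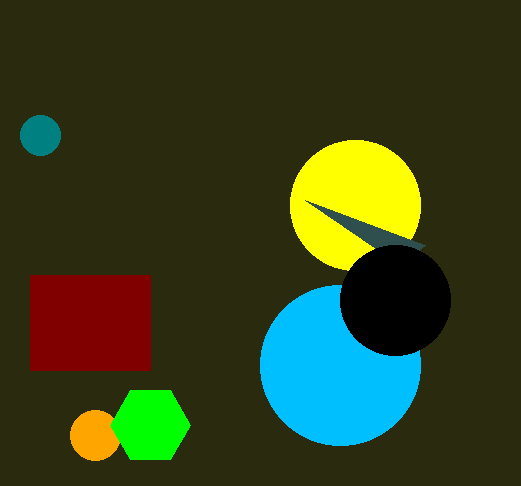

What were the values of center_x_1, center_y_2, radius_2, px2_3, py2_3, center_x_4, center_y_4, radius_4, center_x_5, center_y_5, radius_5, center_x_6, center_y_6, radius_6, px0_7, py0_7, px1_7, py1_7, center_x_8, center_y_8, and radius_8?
center_x_1 = 340, center_y_2 = 205, radius_2 = 65, px2_3 = 305, py2_3 = 200, center_x_4 = 40, center_y_4 = 135, radius_4 = 20, center_x_5 = 95, center_y_5 = 435, radius_5 = 25, center_x_6 = 150, center_y_6 = 425, radius_6 = 40, px0_7 = 30, py0_7 = 275, px1_7 = 150, py1_7 = 370, center_x_8 = 395, center_y_8 = 300, radius_8 = 55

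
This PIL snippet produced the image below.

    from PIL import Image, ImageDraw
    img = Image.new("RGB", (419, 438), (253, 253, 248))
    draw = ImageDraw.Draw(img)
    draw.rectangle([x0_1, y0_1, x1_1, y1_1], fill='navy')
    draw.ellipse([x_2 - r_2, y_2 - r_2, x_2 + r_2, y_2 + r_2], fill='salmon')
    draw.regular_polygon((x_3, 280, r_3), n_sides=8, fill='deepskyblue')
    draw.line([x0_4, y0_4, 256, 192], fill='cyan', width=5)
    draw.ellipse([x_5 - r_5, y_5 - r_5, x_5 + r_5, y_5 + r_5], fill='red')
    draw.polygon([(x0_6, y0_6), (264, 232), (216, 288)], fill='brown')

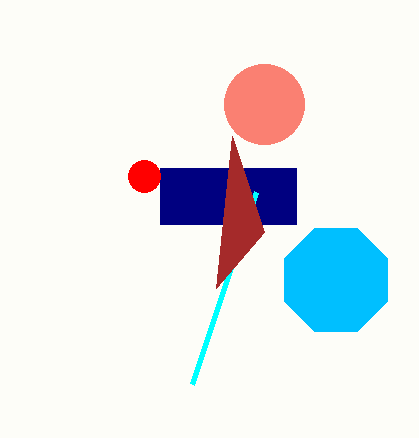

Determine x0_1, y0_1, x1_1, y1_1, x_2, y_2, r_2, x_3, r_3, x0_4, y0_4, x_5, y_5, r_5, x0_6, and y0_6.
x0_1 = 160; y0_1 = 168; x1_1 = 296; y1_1 = 224; x_2 = 264; y_2 = 104; r_2 = 40; x_3 = 336; r_3 = 56; x0_4 = 192; y0_4 = 384; x_5 = 144; y_5 = 176; r_5 = 16; x0_6 = 232; y0_6 = 136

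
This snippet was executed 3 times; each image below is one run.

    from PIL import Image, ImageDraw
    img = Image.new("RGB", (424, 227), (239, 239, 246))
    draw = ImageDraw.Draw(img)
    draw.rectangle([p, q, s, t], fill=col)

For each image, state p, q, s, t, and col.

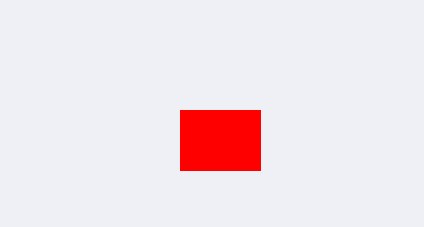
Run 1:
p = 180; q = 110; s = 260; t = 170; col = 'red'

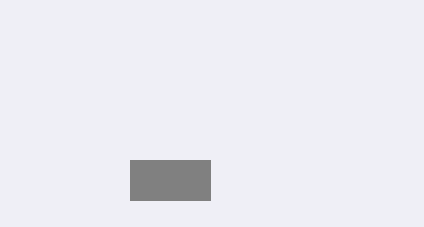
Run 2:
p = 130; q = 160; s = 210; t = 200; col = 'gray'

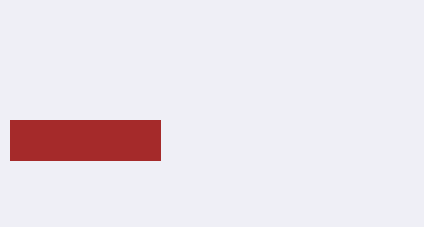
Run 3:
p = 10
q = 120
s = 160
t = 160
col = 'brown'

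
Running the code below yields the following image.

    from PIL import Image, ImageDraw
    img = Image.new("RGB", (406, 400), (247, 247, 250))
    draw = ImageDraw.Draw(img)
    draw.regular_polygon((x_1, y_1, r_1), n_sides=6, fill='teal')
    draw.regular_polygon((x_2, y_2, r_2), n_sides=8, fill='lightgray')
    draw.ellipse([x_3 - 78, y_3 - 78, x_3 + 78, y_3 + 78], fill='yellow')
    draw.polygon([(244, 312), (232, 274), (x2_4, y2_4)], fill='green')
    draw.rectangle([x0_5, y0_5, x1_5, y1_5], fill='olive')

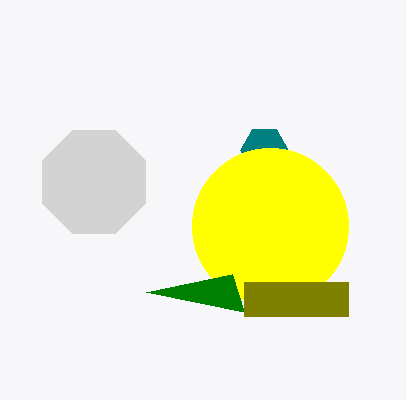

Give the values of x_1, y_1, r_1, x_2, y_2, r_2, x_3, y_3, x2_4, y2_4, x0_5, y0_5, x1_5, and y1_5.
x_1 = 264
y_1 = 150
r_1 = 24
x_2 = 94
y_2 = 182
r_2 = 56
x_3 = 270
y_3 = 226
x2_4 = 146
y2_4 = 292
x0_5 = 244
y0_5 = 282
x1_5 = 348
y1_5 = 316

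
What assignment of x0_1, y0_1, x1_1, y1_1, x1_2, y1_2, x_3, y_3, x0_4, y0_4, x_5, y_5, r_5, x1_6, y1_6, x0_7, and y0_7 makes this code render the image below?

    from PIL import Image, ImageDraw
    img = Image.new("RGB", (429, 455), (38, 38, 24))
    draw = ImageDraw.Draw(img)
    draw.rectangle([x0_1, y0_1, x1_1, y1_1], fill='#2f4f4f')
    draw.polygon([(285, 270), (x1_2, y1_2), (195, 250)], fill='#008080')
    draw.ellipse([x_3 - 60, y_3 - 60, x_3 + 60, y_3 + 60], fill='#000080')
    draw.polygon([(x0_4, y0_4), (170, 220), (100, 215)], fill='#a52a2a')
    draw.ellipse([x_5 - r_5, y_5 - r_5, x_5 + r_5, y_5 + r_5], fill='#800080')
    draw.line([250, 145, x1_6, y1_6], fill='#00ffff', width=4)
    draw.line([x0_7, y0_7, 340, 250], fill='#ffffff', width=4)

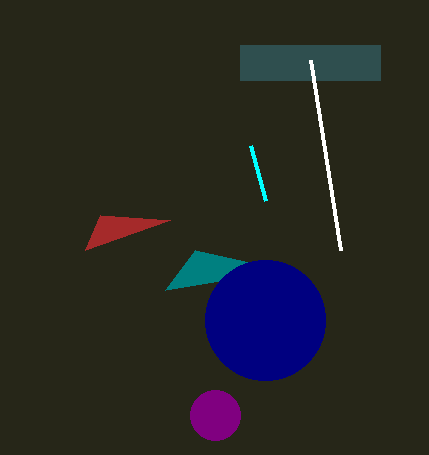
x0_1 = 240; y0_1 = 45; x1_1 = 380; y1_1 = 80; x1_2 = 165; y1_2 = 290; x_3 = 265; y_3 = 320; x0_4 = 85; y0_4 = 250; x_5 = 215; y_5 = 415; r_5 = 25; x1_6 = 265; y1_6 = 200; x0_7 = 310; y0_7 = 60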